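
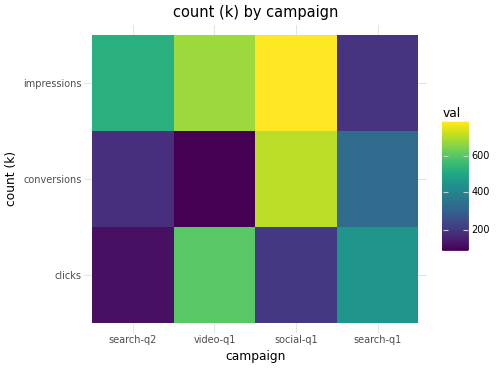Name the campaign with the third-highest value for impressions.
search-q2

Top 4 for impressions: social-q1 ≈ 800, video-q1 ≈ 700, search-q2 ≈ 500, search-q1 ≈ 200.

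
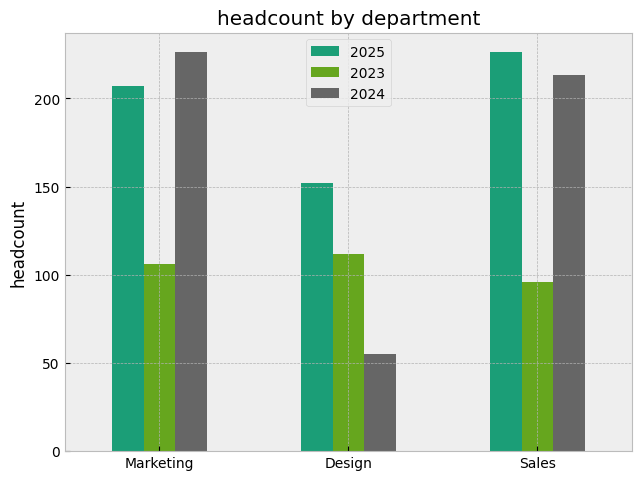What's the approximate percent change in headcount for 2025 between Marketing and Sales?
Marketing ≈ 200, Sales ≈ 220; (220 − 200) / 200 ≈ +10%.

≈ +10%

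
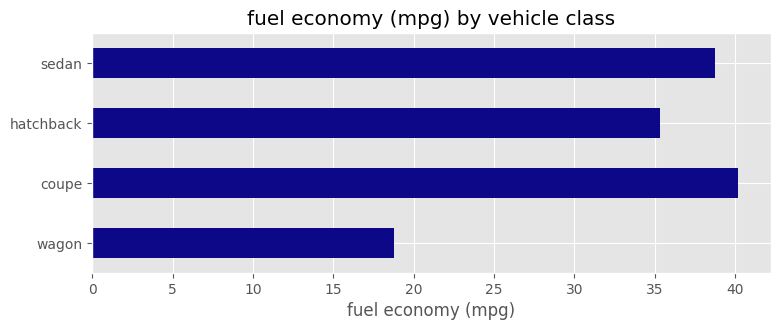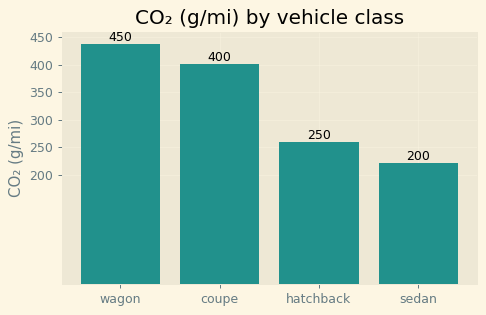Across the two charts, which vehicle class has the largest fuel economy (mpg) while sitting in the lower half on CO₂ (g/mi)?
Chart 2 median CO₂ (g/mi) ≈ 350; below-median vehicle classes: hatchback, sedan. Among those, sedan has the highest fuel economy (mpg) (≈ 40).

sedan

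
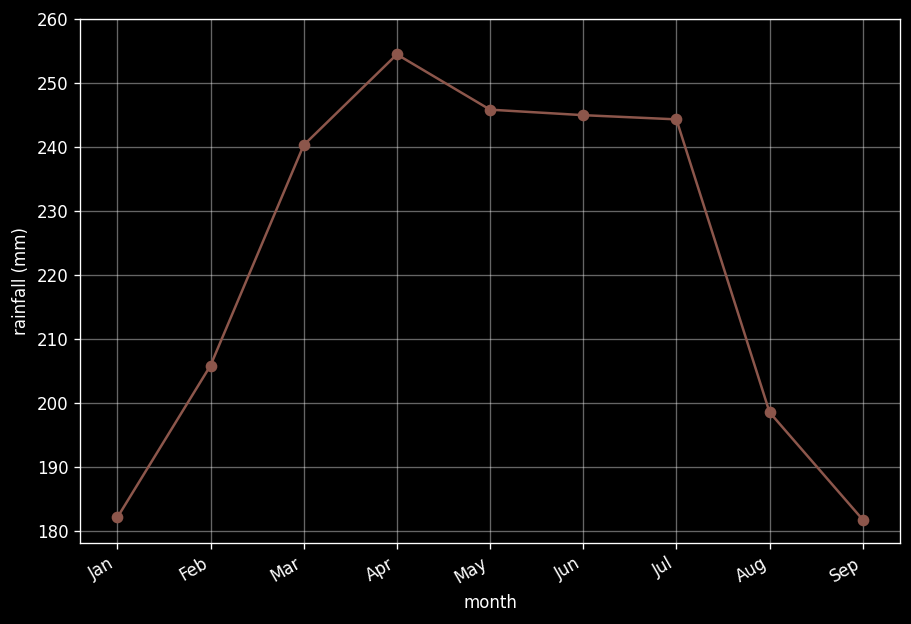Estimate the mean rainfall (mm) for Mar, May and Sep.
(240 + 250 + 180) / 3 ≈ 223.

≈ 223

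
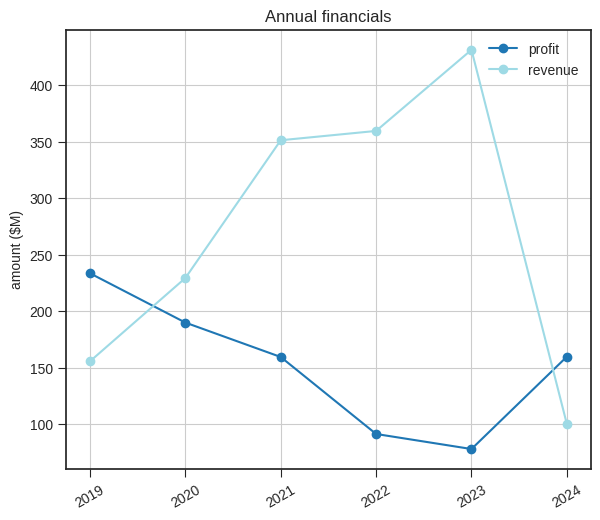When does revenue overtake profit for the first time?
2019: revenue ≈ 150 vs profit ≈ 250 (not yet); 2020: revenue ≈ 250 vs profit ≈ 200 (first crossover).

2020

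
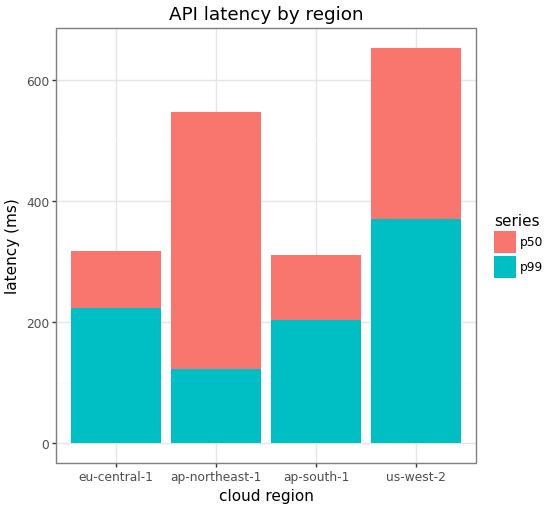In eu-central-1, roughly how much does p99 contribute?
p99 top ≈ 200, bottom ≈ 0; segment ≈ 200.

≈ 200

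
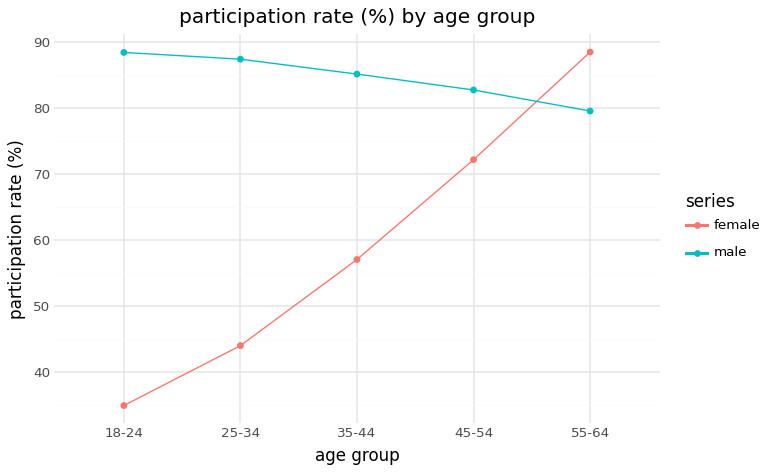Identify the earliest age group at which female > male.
45-54: female ≈ 70 vs male ≈ 85 (not yet); 55-64: female ≈ 90 vs male ≈ 80 (first crossover).

55-64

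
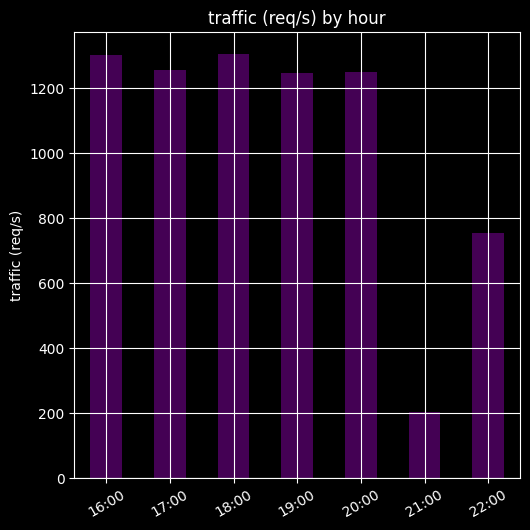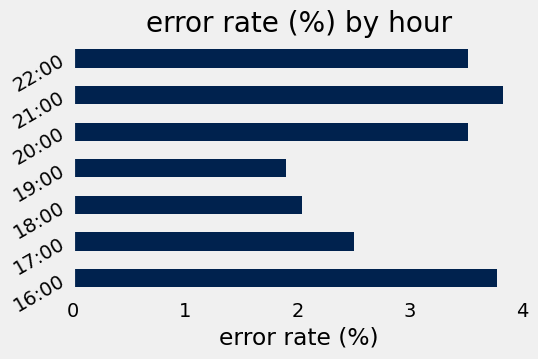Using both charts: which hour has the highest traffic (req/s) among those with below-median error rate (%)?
Chart 2 median error rate (%) ≈ 3.5; below-median hours: 17:00, 18:00, 19:00. Among those, 18:00 has the highest traffic (req/s) (≈ 1400).

18:00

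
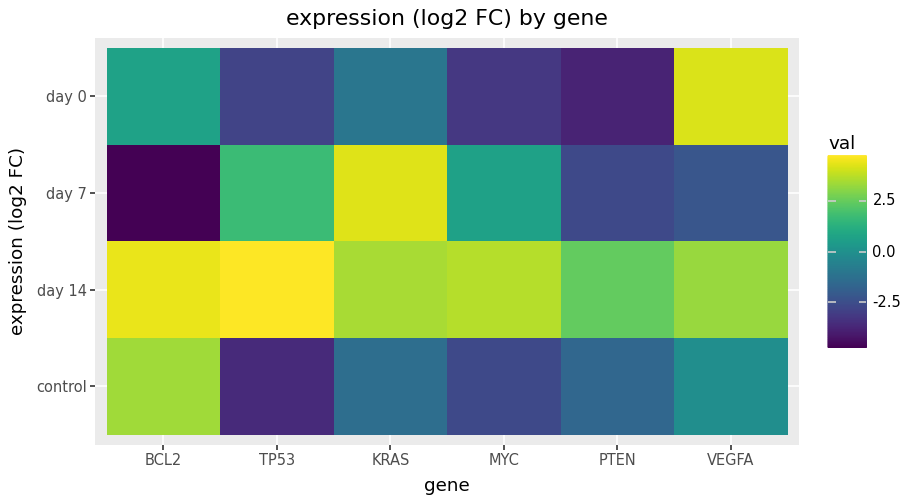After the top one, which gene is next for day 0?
BCL2

Top 3 for day 0: VEGFA ≈ 4, BCL2 ≈ 1, KRAS ≈ -1.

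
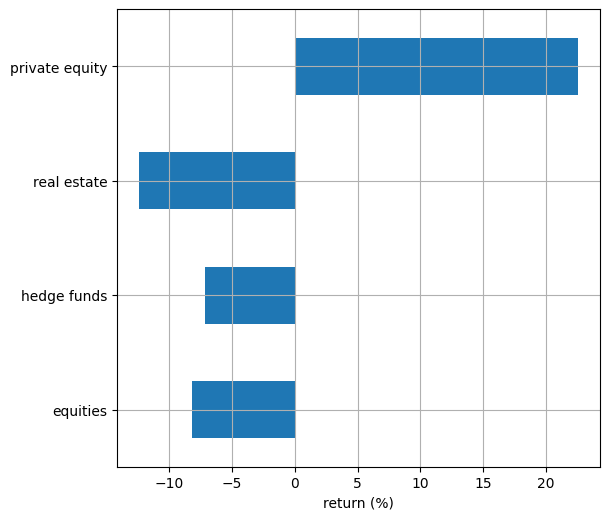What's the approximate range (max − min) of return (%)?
Max private equity ≈ 25, min real estate ≈ -10; range ≈ 35.

≈ 35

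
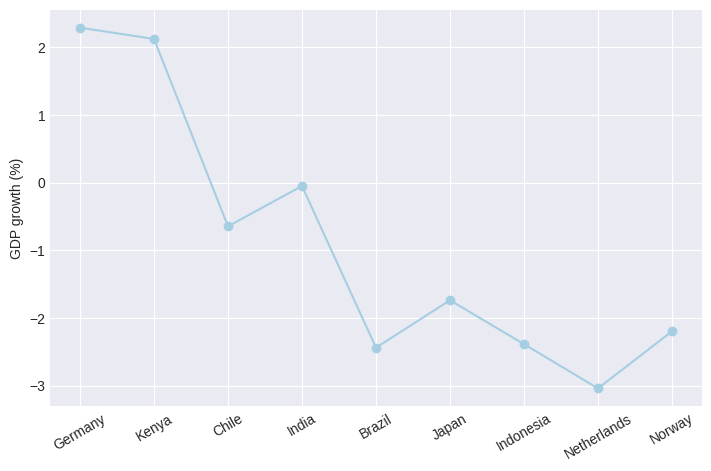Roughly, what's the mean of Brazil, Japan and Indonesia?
≈ -2.17

(-2.5 + -1.5 + -2.5) / 3 ≈ -2.17.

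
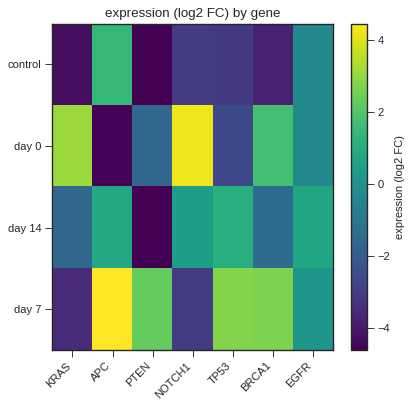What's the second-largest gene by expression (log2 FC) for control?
Top 3 for control: APC ≈ 1, EGFR ≈ 0, NOTCH1 ≈ -3.

EGFR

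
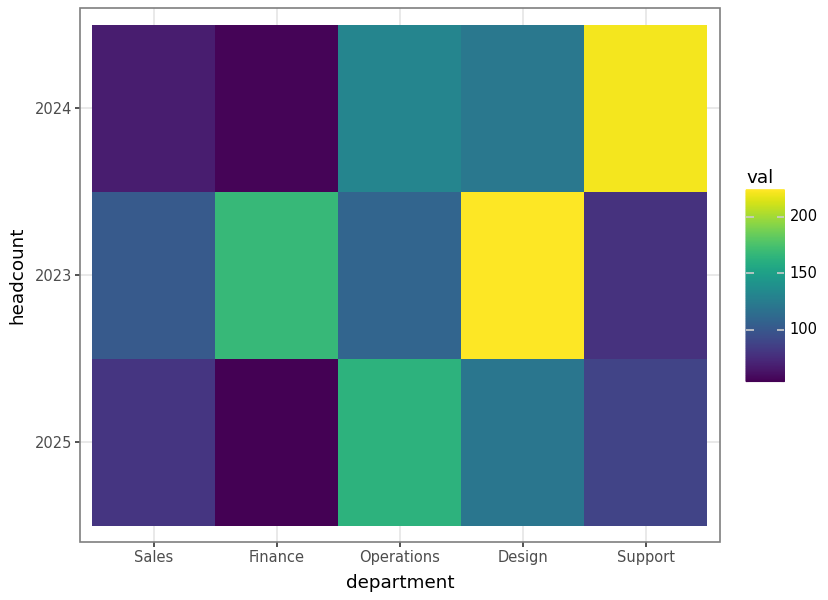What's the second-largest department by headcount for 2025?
Top 3 for 2025: Operations ≈ 160, Design ≈ 120, Support ≈ 80.

Design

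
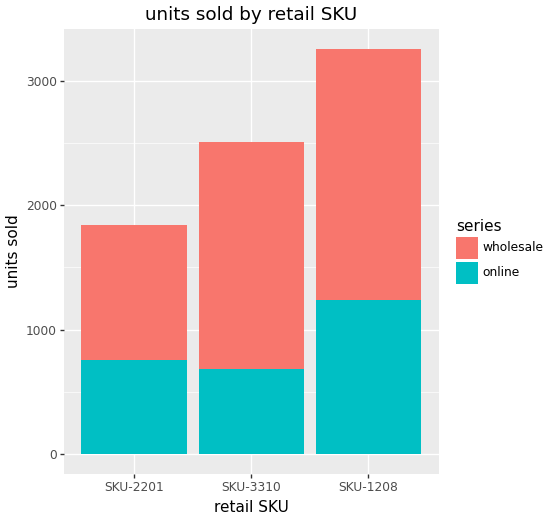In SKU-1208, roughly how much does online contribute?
≈ 1000

online top ≈ 1000, bottom ≈ 0; segment ≈ 1000.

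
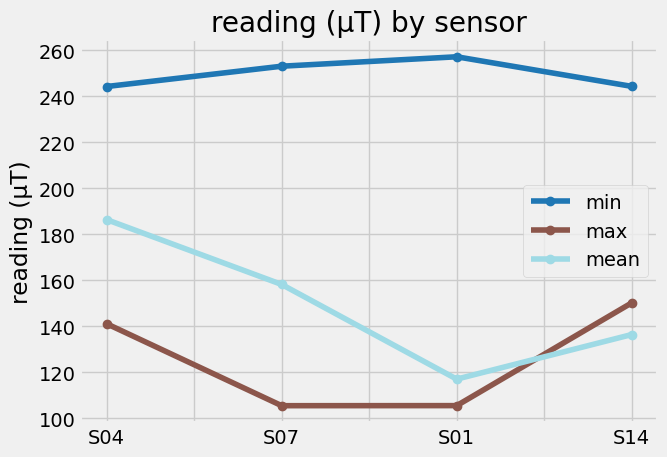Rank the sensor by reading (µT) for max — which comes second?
Top 3 for max: S14 ≈ 160, S04 ≈ 140, S01 ≈ 100.

S04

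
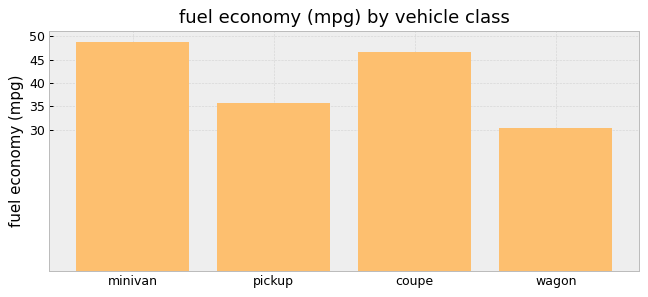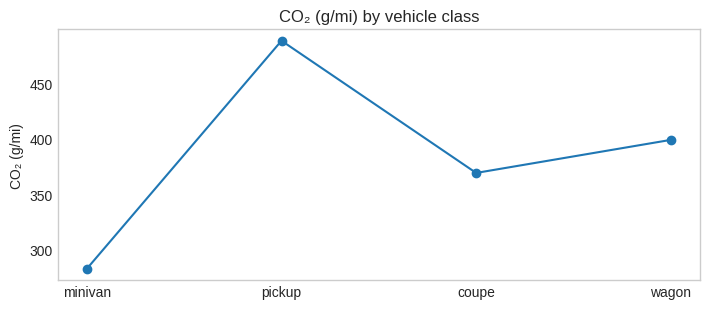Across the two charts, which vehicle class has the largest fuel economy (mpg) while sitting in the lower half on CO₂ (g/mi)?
Chart 2 median CO₂ (g/mi) ≈ 400; below-median vehicle classes: minivan, coupe. Among those, minivan has the highest fuel economy (mpg) (≈ 50).

minivan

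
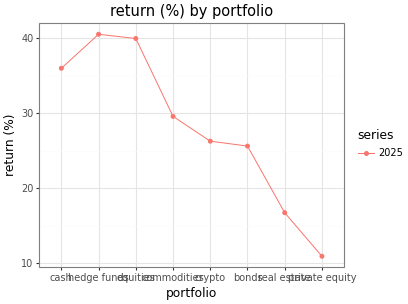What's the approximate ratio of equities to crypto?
≈ 1.6×

equities ≈ 40, crypto ≈ 25; 40/25 ≈ 1.6.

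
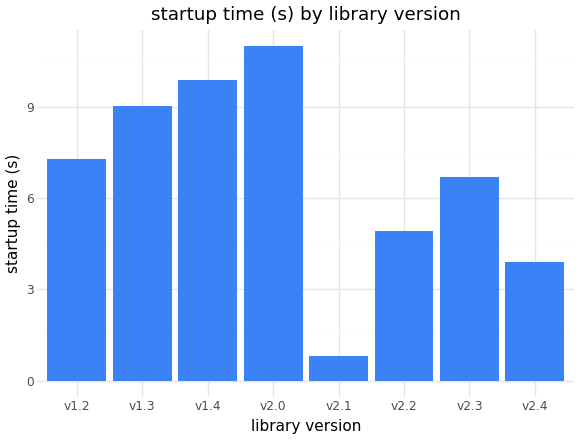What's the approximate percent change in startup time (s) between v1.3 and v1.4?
v1.3 ≈ 9, v1.4 ≈ 10; (10 − 9) / 9 ≈ +11.1%.

≈ +11.1%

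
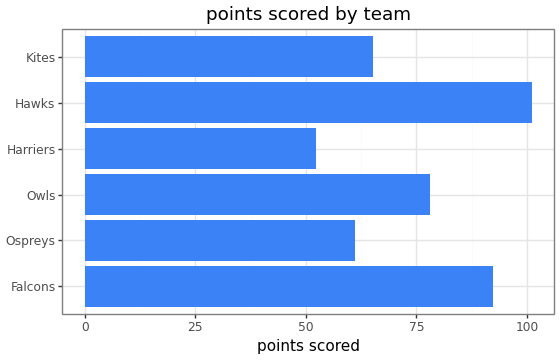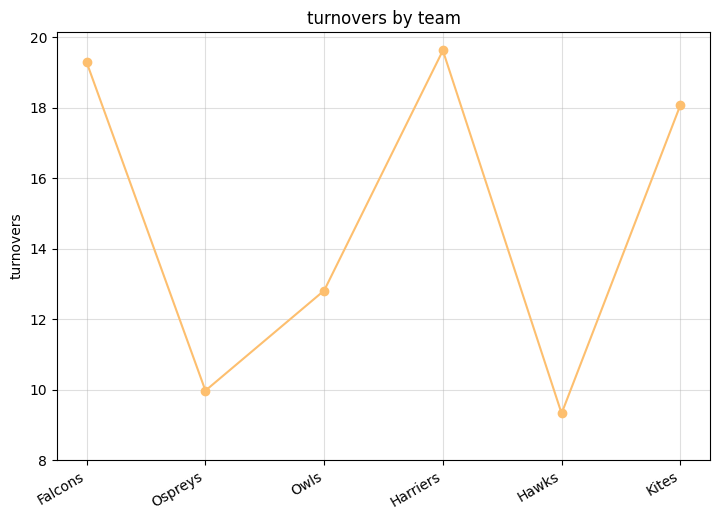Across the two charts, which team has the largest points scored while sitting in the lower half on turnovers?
Chart 2 median turnovers ≈ 16; below-median teams: Ospreys, Owls, Hawks. Among those, Hawks has the highest points scored (≈ 100).

Hawks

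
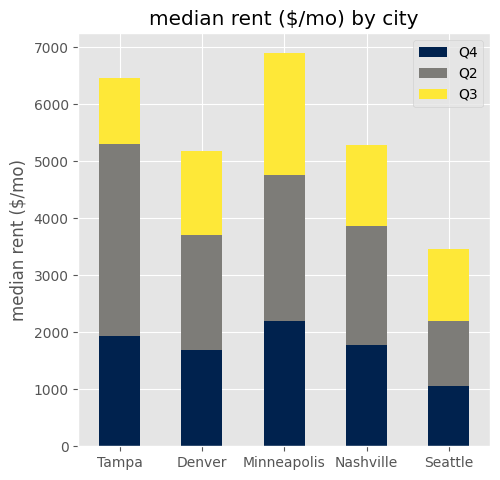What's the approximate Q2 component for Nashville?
≈ 2000

Q2 top ≈ 4000, bottom ≈ 2000; segment ≈ 2000.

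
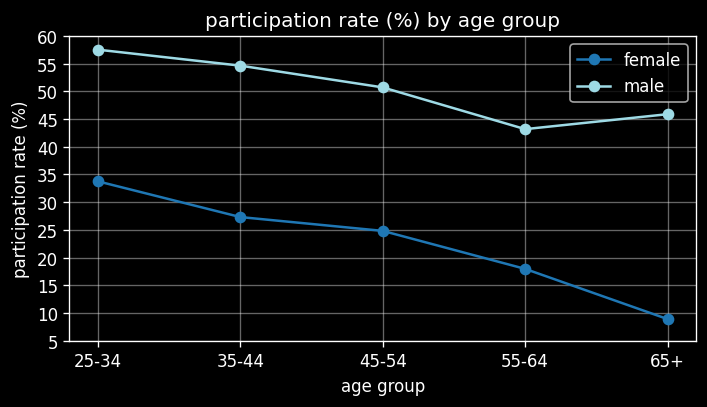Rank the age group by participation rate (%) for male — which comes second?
35-44

Top 3 for male: 25-34 ≈ 60, 35-44 ≈ 55, 45-54 ≈ 50.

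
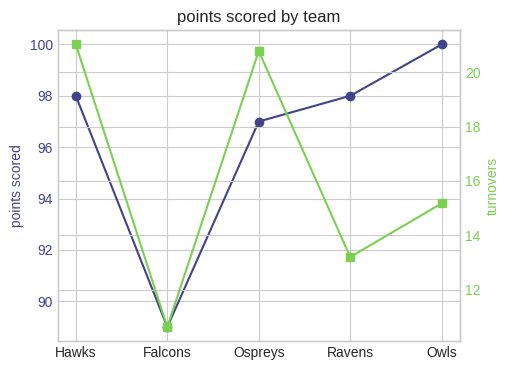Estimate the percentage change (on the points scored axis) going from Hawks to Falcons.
≈ -9.2%

Hawks ≈ 98, Falcons ≈ 89; (89 − 98) / 98 ≈ -9.2%.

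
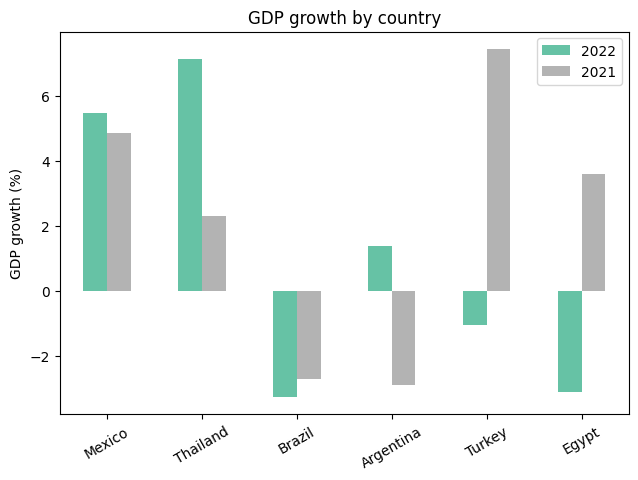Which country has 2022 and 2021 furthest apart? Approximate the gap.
Turkey: 2022 ≈ -1, 2021 ≈ 7 → gap ≈ 8. Next-largest (Egypt) is only ≈ 7.

Turkey, ≈ 8 %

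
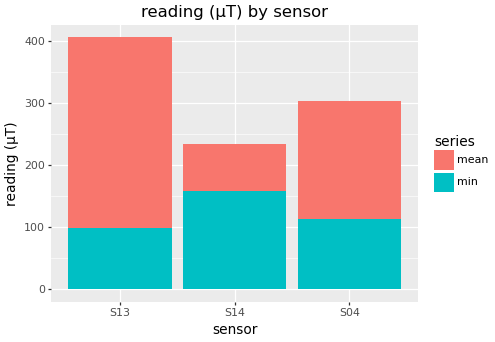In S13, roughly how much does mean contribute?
≈ 300

mean top ≈ 400, bottom ≈ 100; segment ≈ 300.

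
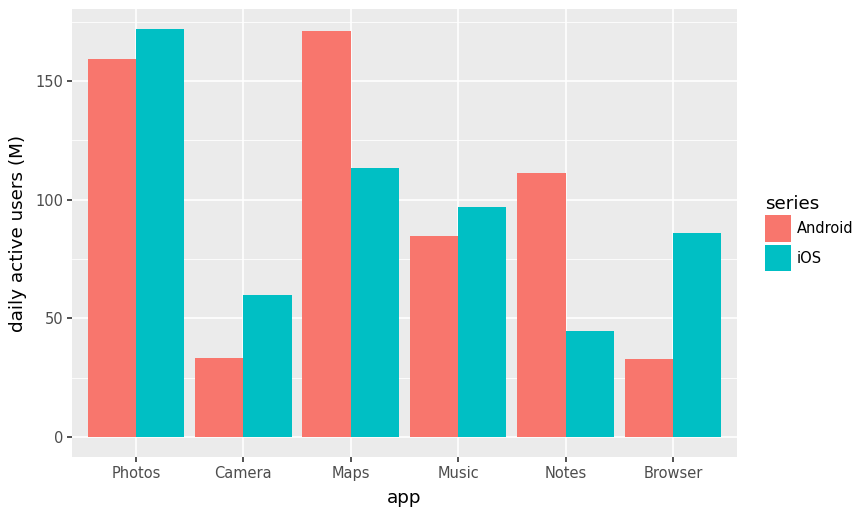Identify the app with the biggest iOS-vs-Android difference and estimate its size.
Notes, ≈ 80 M

Notes: iOS ≈ 40, Android ≈ 120 → gap ≈ 80. Next-largest (Maps) is only ≈ 60.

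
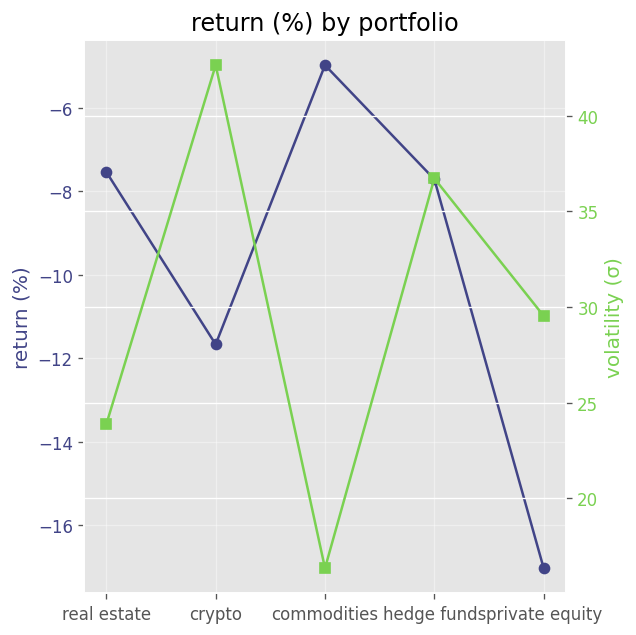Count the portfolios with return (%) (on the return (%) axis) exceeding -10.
Above -10: real estate, commodities, hedge funds.

3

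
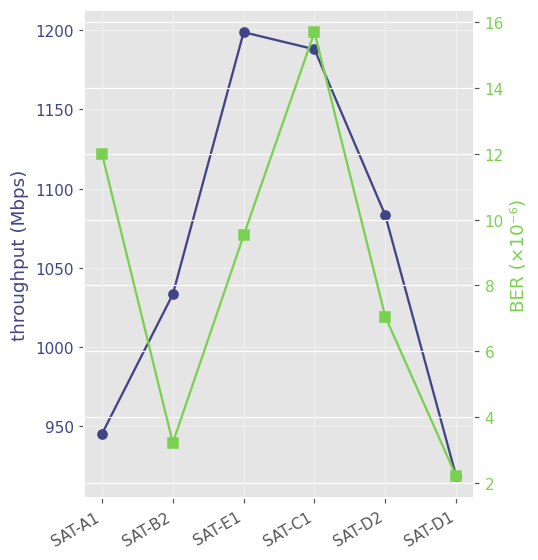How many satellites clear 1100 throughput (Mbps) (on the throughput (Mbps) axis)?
2

Above 1100: SAT-E1, SAT-C1.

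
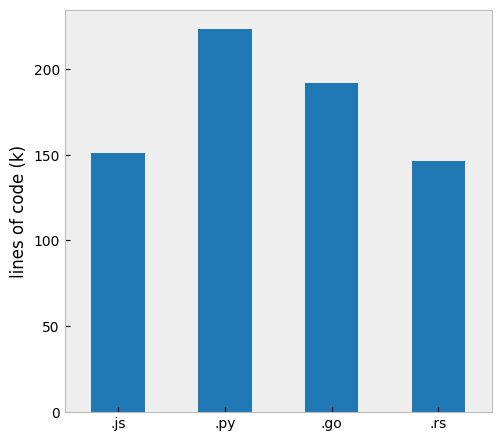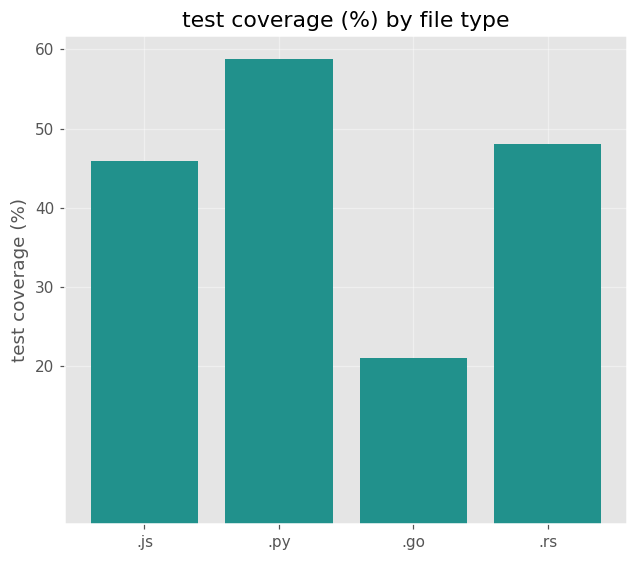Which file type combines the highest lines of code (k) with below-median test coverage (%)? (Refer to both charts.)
Chart 2 median test coverage (%) ≈ 50; below-median file types: .js, .go. Among those, .go has the highest lines of code (k) (≈ 200).

.go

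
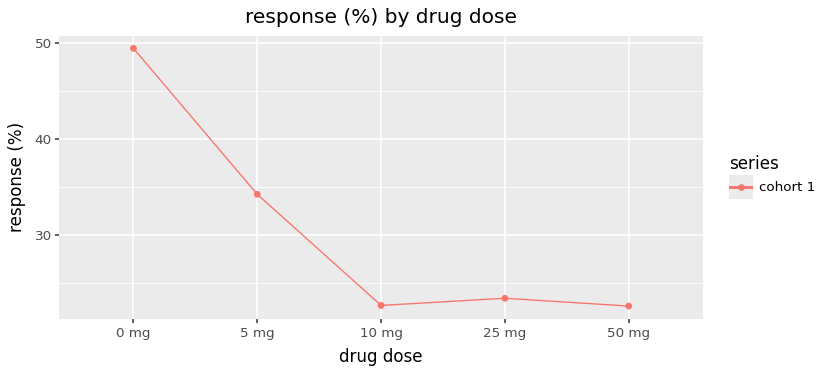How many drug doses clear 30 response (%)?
2

Above 30: 0 mg, 5 mg.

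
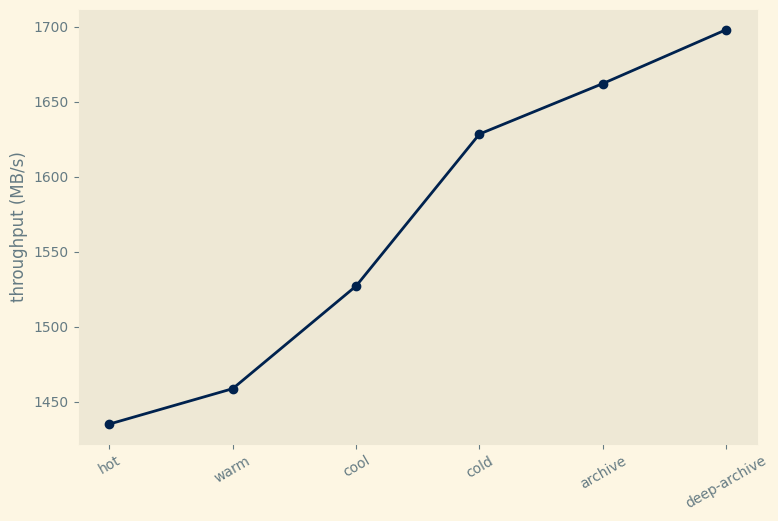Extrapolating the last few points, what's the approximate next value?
Last three: 1625, 1650, 1700 → slope ≈ 37.5/step → next ≈ 1737.5.

≈ 1737.5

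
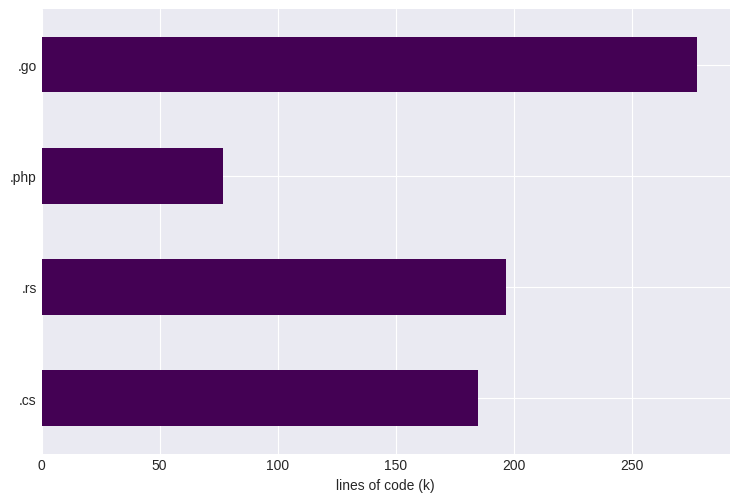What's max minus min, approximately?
Max .go ≈ 275, min .php ≈ 75; range ≈ 200.

≈ 200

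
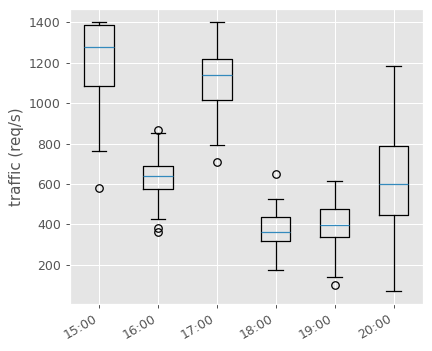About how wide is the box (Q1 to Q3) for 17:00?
Q3 ≈ 1200, Q1 ≈ 1000; IQR ≈ 200.

≈ 200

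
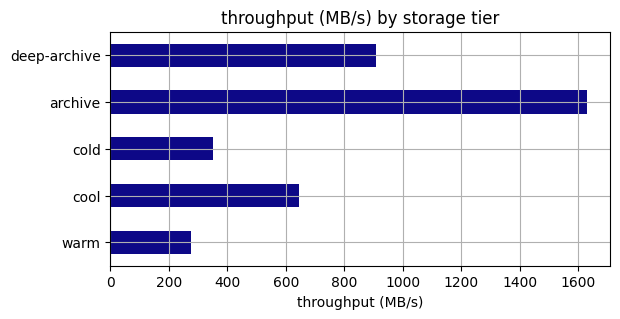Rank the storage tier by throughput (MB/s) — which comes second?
deep-archive

Top 3: archive ≈ 1600, deep-archive ≈ 1000, cool ≈ 600.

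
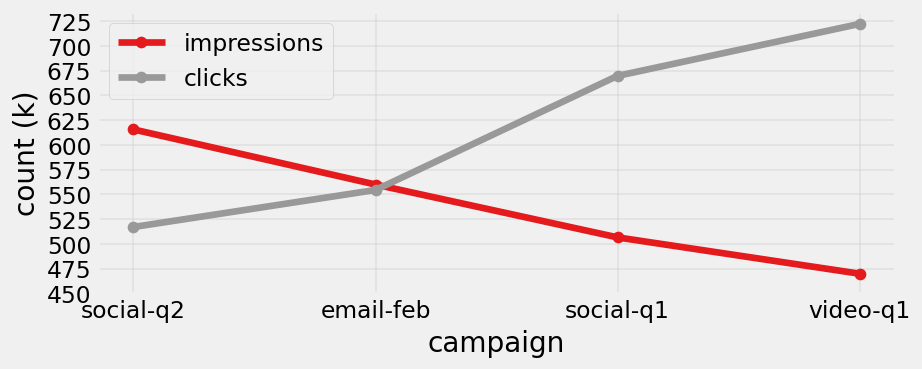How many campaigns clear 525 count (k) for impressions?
Above 525: social-q2, email-feb.

2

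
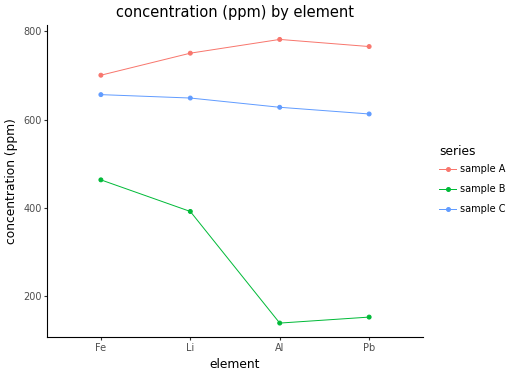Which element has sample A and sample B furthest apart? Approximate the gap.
Al: sample A ≈ 800, sample B ≈ 100 → gap ≈ 700. Next-largest (Pb) is only ≈ 600.

Al, ≈ 700 ppm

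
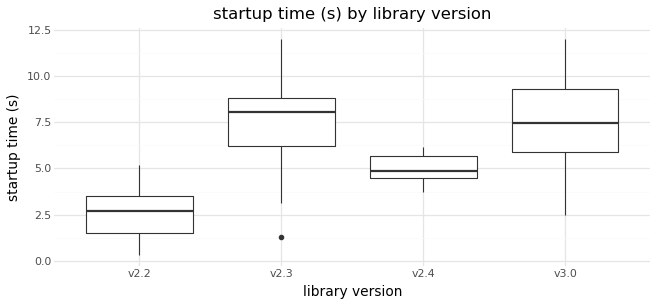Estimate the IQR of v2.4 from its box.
≈ 1.0

Q3 ≈ 5.5, Q1 ≈ 4.5; IQR ≈ 1.0.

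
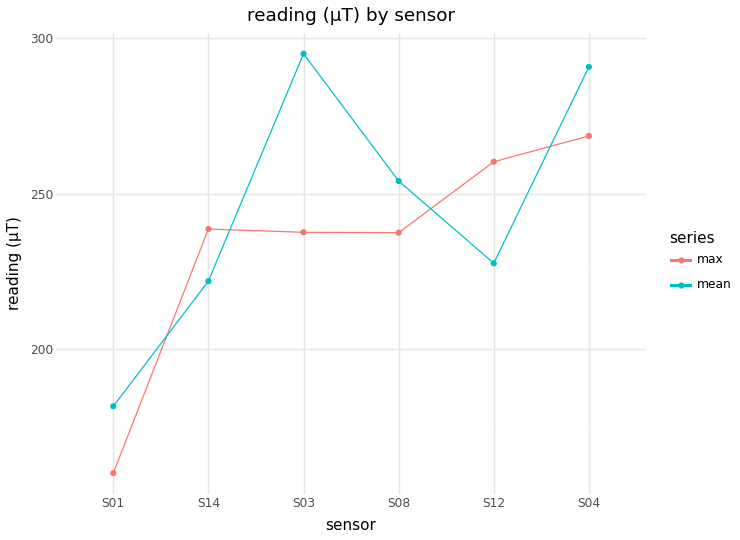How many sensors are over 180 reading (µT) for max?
Above 180: S14, S03, S08, S12, S04.

5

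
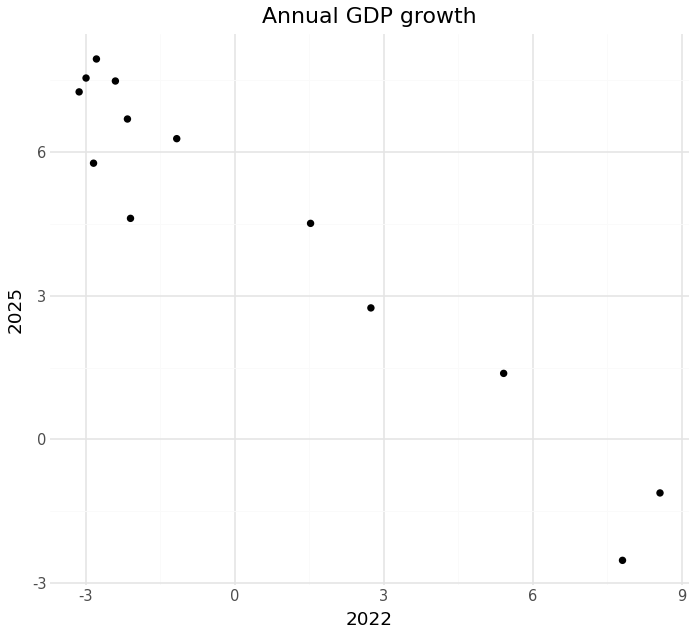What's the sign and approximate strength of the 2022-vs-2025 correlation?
Points are negatively correlated; strong (|r| ≈ 1.0).

negative, strong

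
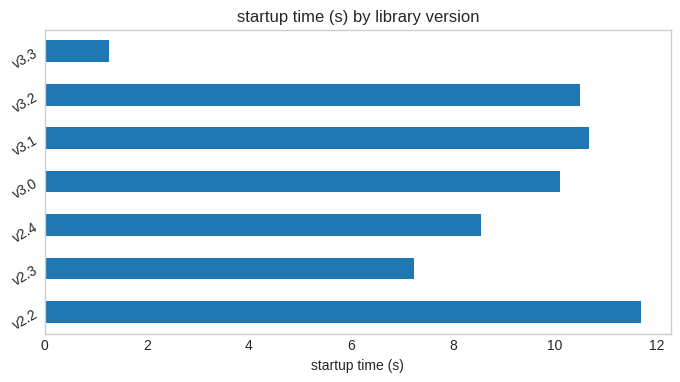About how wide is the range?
Max v2.2 ≈ 12, min v3.3 ≈ 1; range ≈ 11.

≈ 11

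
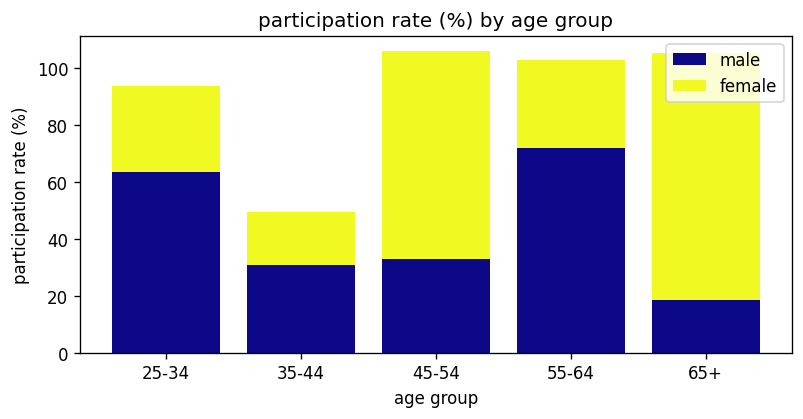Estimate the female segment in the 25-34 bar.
female top ≈ 90, bottom ≈ 60; segment ≈ 30.

≈ 30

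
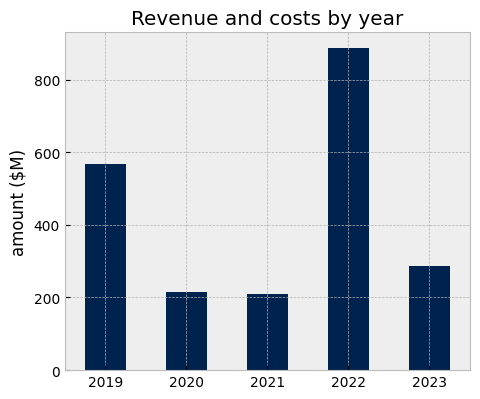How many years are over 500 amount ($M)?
2

Above 500: 2019, 2022.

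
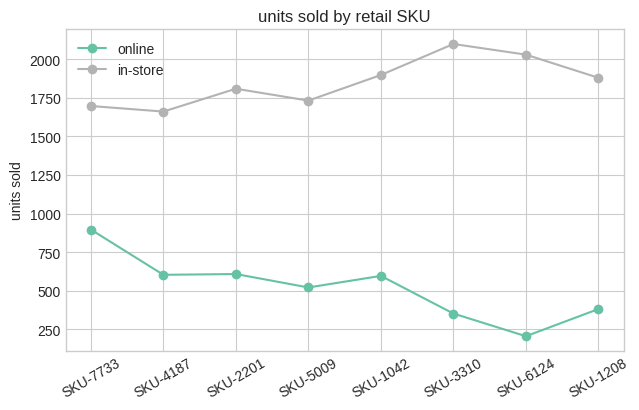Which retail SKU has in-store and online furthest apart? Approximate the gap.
SKU-6124, ≈ 1800

SKU-6124: in-store ≈ 2000, online ≈ 200 → gap ≈ 1800. Next-largest (SKU-3310) is only ≈ 1600.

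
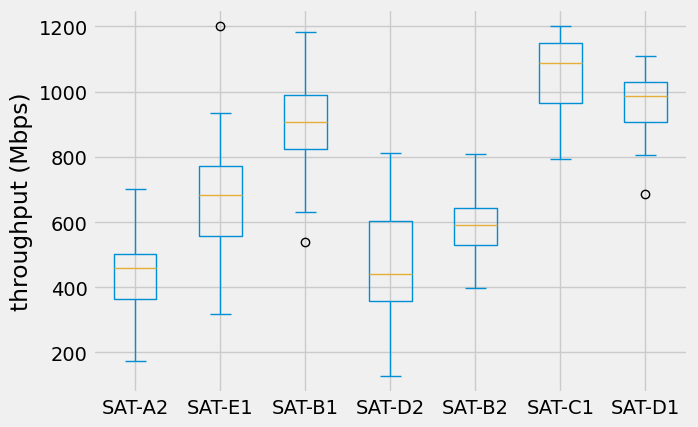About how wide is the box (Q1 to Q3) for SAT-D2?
Q3 ≈ 600, Q1 ≈ 400; IQR ≈ 200.

≈ 200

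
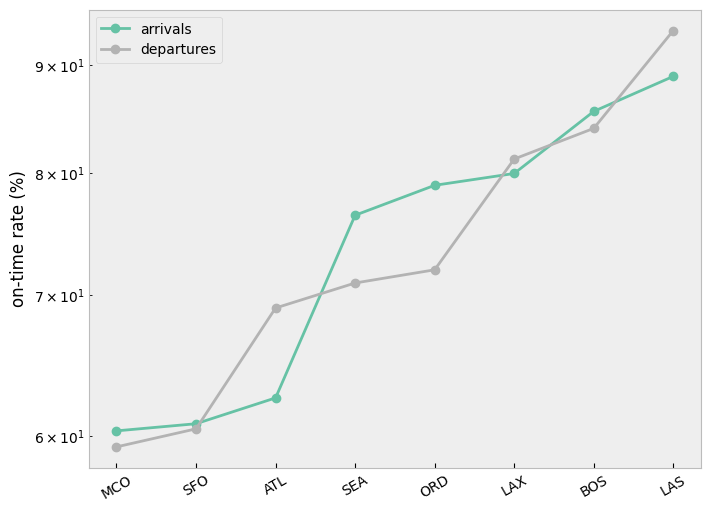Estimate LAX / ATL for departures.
LAX ≈ 80, ATL ≈ 70; 80/70 ≈ 1.14.

≈ 1.14×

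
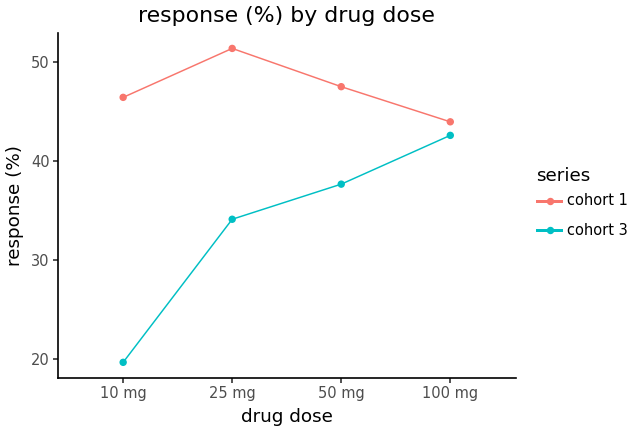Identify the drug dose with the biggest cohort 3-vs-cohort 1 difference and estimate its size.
10 mg: cohort 3 ≈ 20, cohort 1 ≈ 45 → gap ≈ 25. Next-largest (25 mg) is only ≈ 15.

10 mg, ≈ 25 %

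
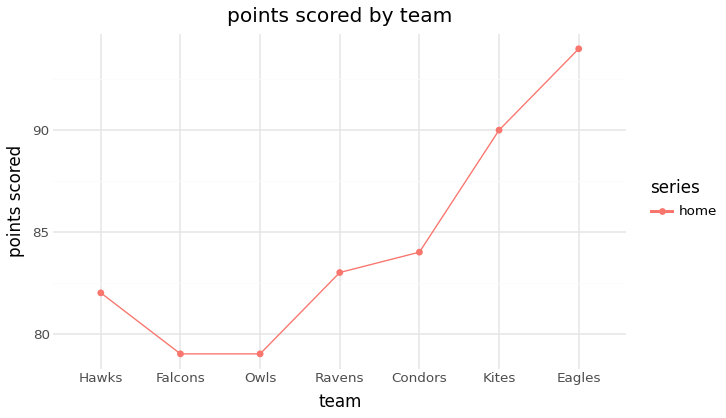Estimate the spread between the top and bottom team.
Max Eagles ≈ 94, min Falcons ≈ 80; range ≈ 14.

≈ 14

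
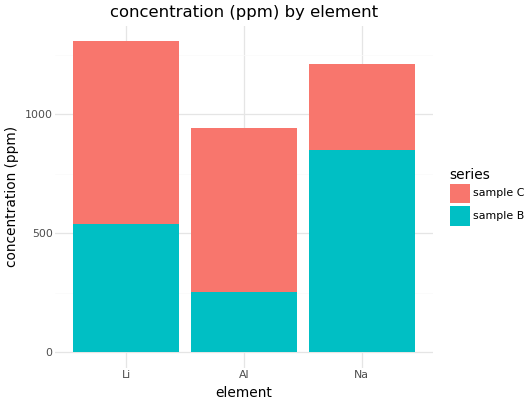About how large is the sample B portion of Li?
sample B top ≈ 600, bottom ≈ 0; segment ≈ 600.

≈ 600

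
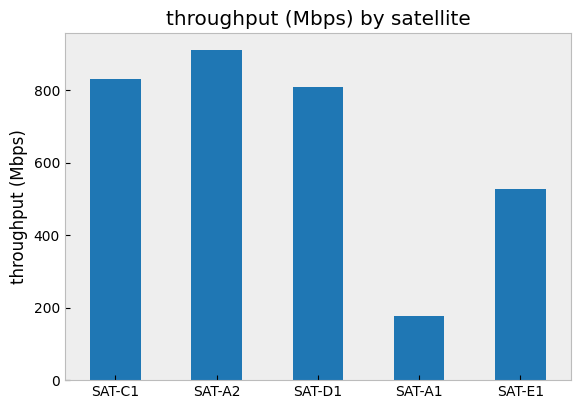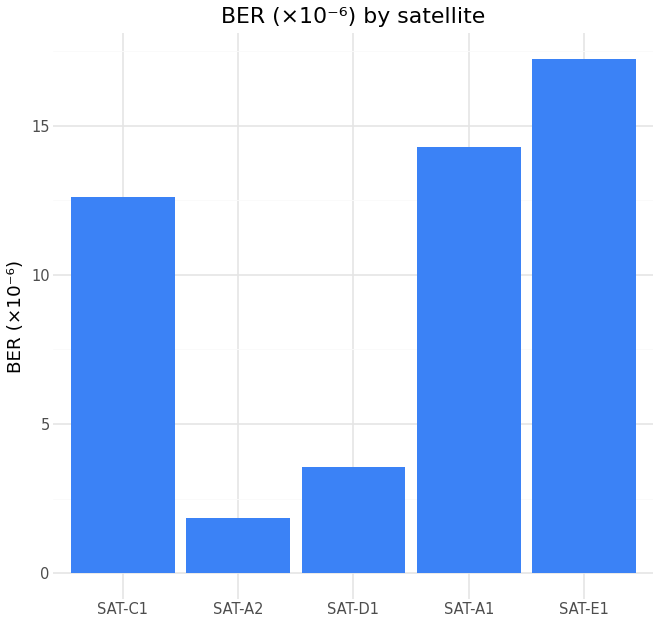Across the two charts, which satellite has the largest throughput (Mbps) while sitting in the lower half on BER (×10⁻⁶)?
SAT-A2

Chart 2 median BER (×10⁻⁶) ≈ 12; below-median satellites: SAT-A2, SAT-D1. Among those, SAT-A2 has the highest throughput (Mbps) (≈ 900).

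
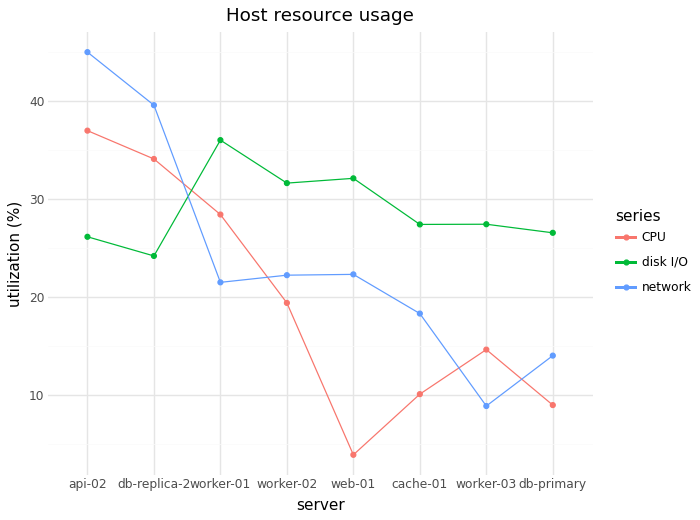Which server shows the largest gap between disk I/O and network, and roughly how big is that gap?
api-02, ≈ 20 %

api-02: disk I/O ≈ 25, network ≈ 45 → gap ≈ 20. Next-largest (worker-03) is only ≈ 15.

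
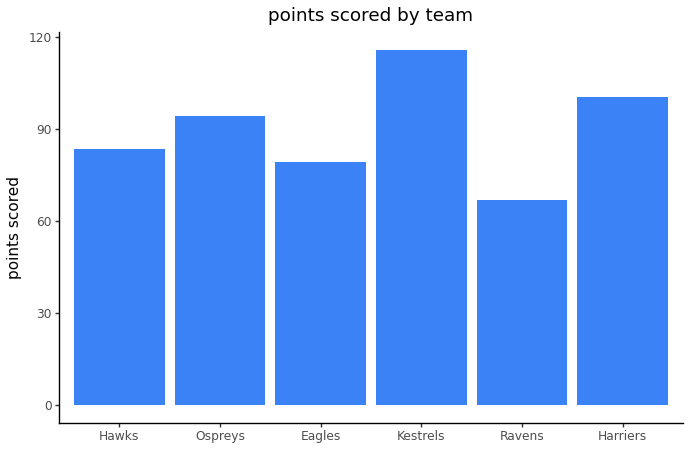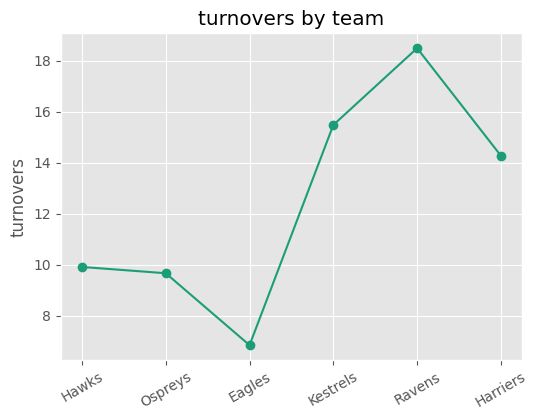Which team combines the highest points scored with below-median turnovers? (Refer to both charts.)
Chart 2 median turnovers ≈ 12; below-median teams: Hawks, Ospreys, Eagles. Among those, Ospreys has the highest points scored (≈ 100).

Ospreys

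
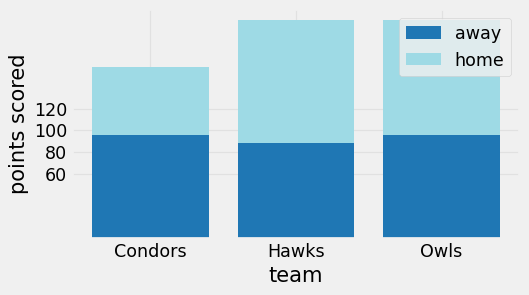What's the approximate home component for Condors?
home top ≈ 160, bottom ≈ 100; segment ≈ 60.

≈ 60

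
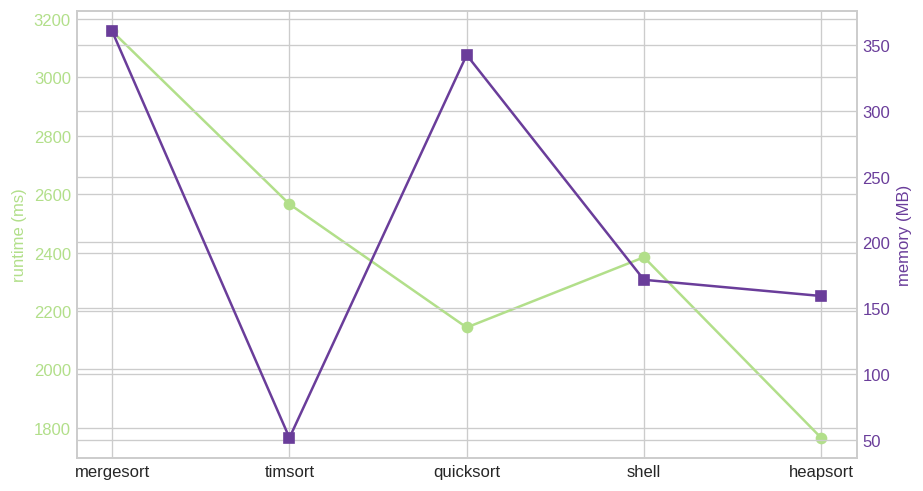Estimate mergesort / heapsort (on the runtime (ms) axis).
≈ 1.78×

mergesort ≈ 3200, heapsort ≈ 1800; 3200/1800 ≈ 1.78.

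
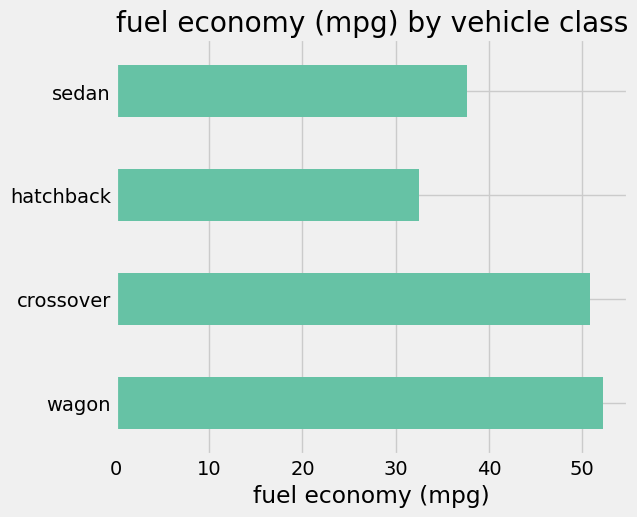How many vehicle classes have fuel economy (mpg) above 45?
Above 45: wagon, crossover.

2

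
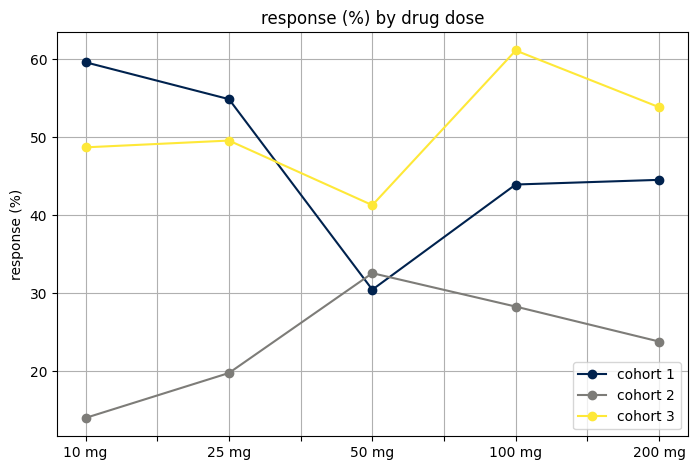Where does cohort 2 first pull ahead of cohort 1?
50 mg

25 mg: cohort 2 ≈ 20 vs cohort 1 ≈ 55 (not yet); 50 mg: cohort 2 ≈ 35 vs cohort 1 ≈ 30 (first crossover).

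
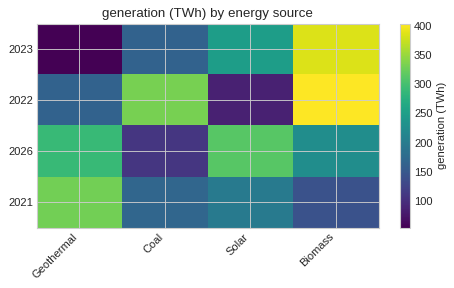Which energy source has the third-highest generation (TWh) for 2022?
Geothermal

Top 4 for 2022: Biomass ≈ 400, Coal ≈ 350, Geothermal ≈ 150, Solar ≈ 100.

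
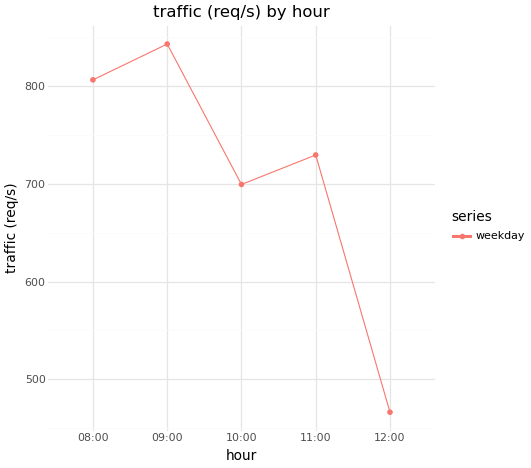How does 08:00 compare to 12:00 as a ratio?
≈ 1.78×

08:00 ≈ 800, 12:00 ≈ 450; 800/450 ≈ 1.78.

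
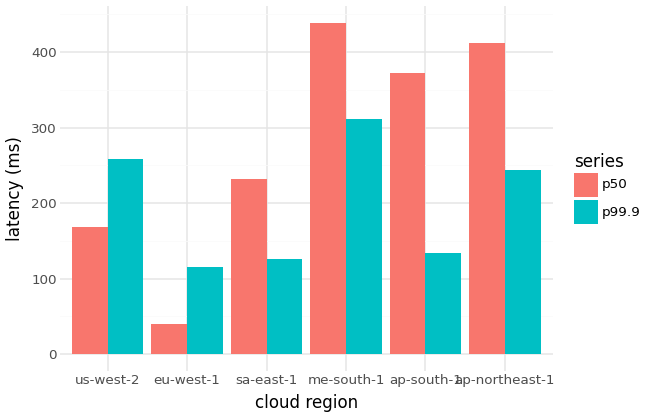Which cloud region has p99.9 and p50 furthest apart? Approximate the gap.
ap-south-1, ≈ 200 ms

ap-south-1: p99.9 ≈ 150, p50 ≈ 350 → gap ≈ 200. Next-largest (ap-northeast-1) is only ≈ 150.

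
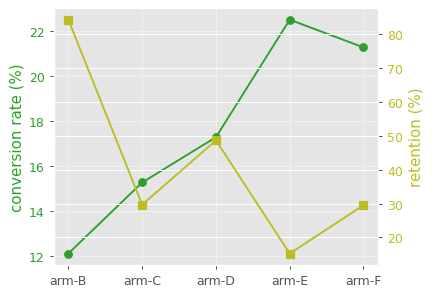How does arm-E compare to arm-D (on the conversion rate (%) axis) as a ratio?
arm-E ≈ 23, arm-D ≈ 17; 23/17 ≈ 1.35.

≈ 1.35×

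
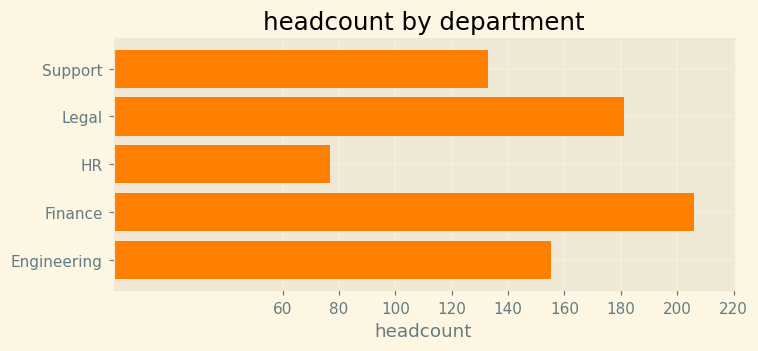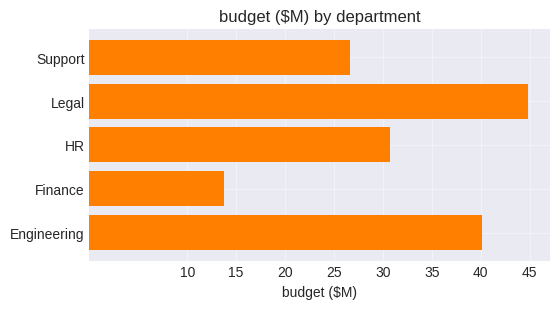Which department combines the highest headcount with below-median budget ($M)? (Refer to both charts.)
Chart 2 median budget ($M) ≈ 30; below-median departments: Support, Finance. Among those, Finance has the highest headcount (≈ 200).

Finance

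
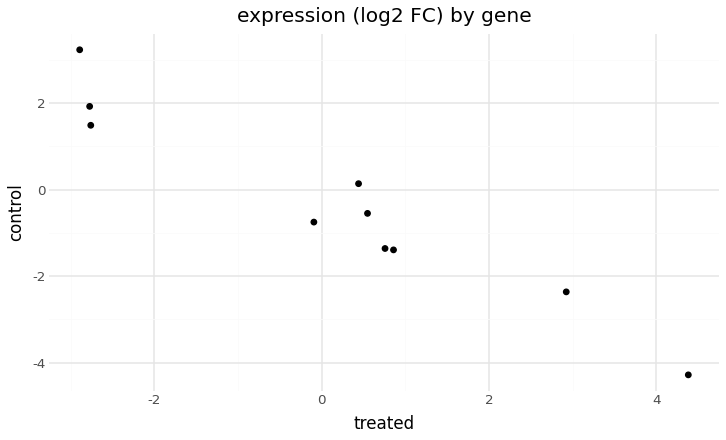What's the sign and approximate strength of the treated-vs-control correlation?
negative, strong

Points are negatively correlated; strong (|r| ≈ 1.0).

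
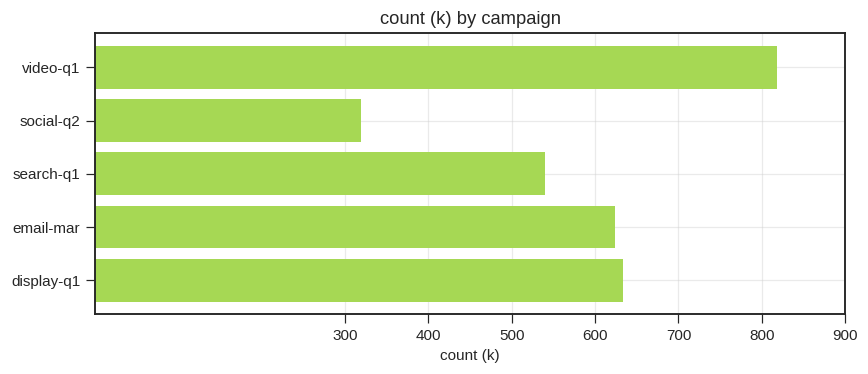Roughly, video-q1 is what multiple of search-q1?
video-q1 ≈ 800, search-q1 ≈ 500; 800/500 ≈ 1.6.

≈ 1.6×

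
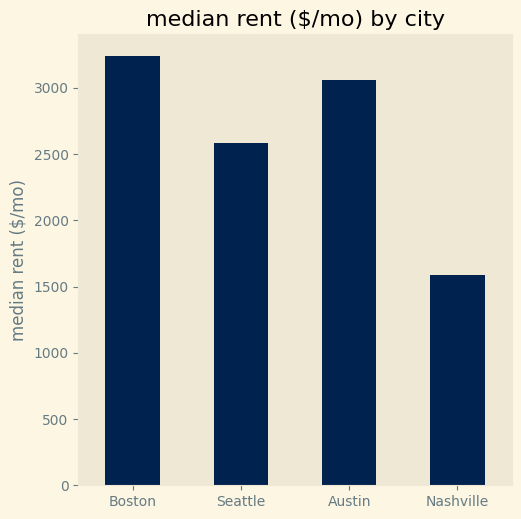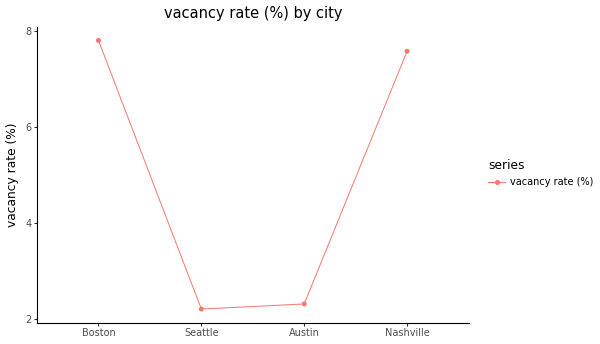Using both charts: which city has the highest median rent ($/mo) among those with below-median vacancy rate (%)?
Austin

Chart 2 median vacancy rate (%) ≈ 5; below-median cities: Seattle, Austin. Among those, Austin has the highest median rent ($/mo) (≈ 3000).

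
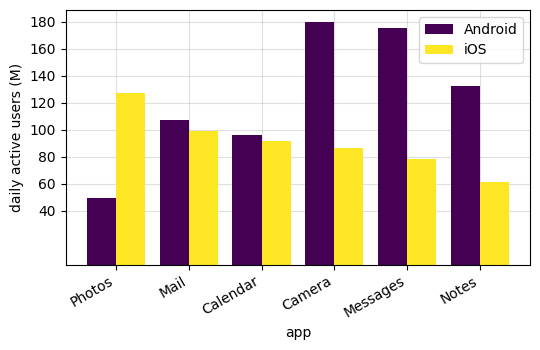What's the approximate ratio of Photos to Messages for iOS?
≈ 1.5×

Photos ≈ 120, Messages ≈ 80; 120/80 ≈ 1.5.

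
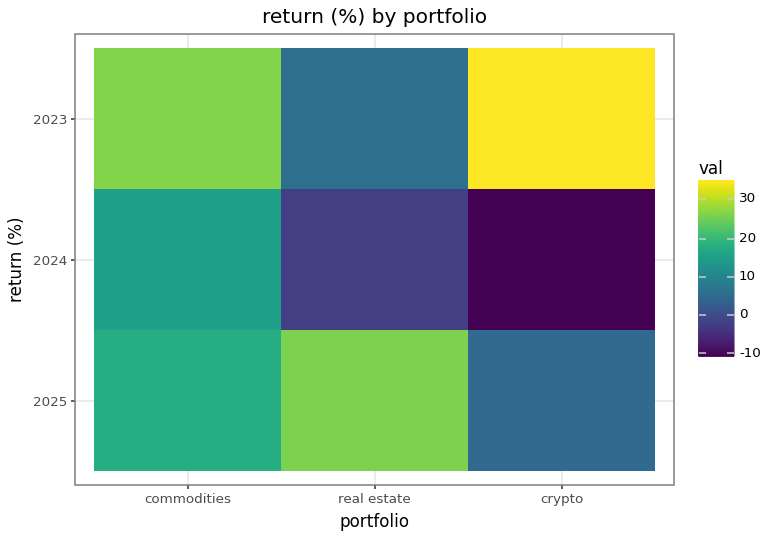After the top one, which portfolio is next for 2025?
commodities

Top 3 for 2025: real estate ≈ 25, commodities ≈ 20, crypto ≈ 5.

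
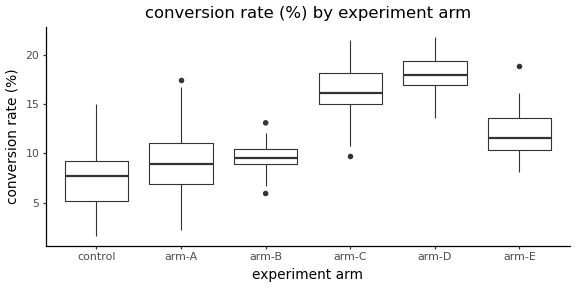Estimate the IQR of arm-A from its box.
≈ 4

Q3 ≈ 11, Q1 ≈ 7; IQR ≈ 4.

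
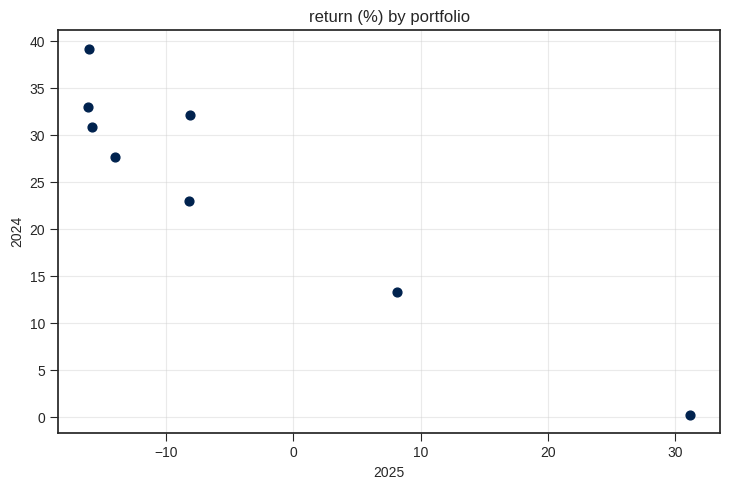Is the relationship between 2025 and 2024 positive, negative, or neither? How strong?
negative, strong

Points are negatively correlated; strong (|r| ≈ 1.0).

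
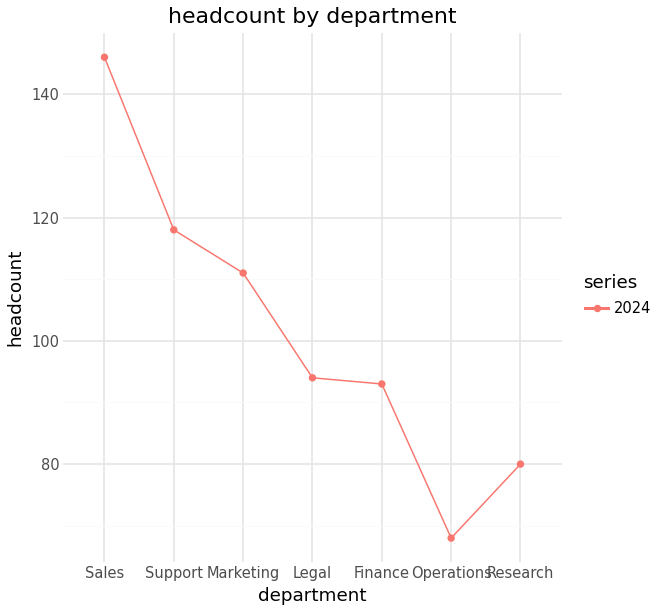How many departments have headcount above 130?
Above 130: Sales.

1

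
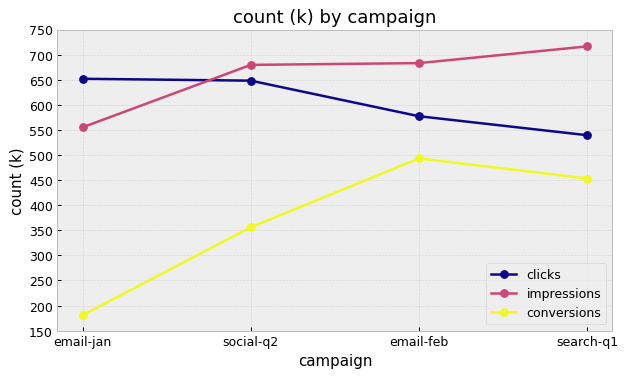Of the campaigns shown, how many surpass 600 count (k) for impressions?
3

Above 600: social-q2, email-feb, search-q1.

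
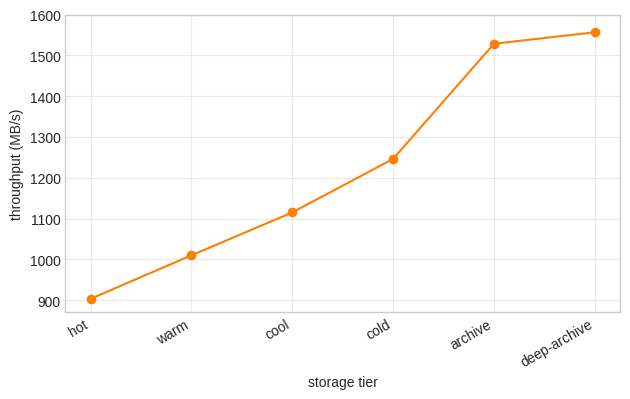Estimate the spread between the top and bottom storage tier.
Max deep-archive ≈ 1600, min hot ≈ 900; range ≈ 700.

≈ 700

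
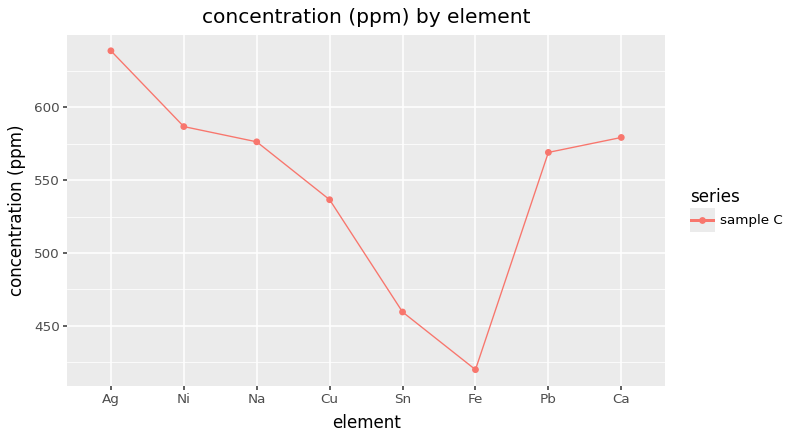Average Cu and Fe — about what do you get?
≈ 480

(540 + 420) / 2 ≈ 480.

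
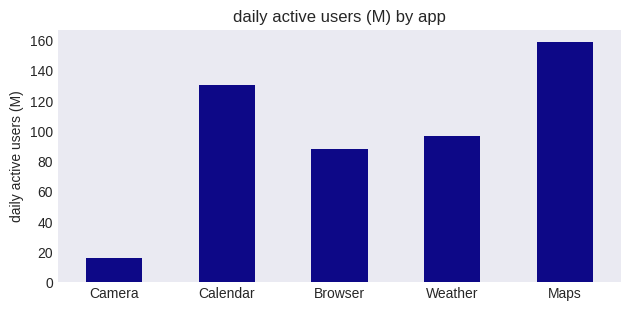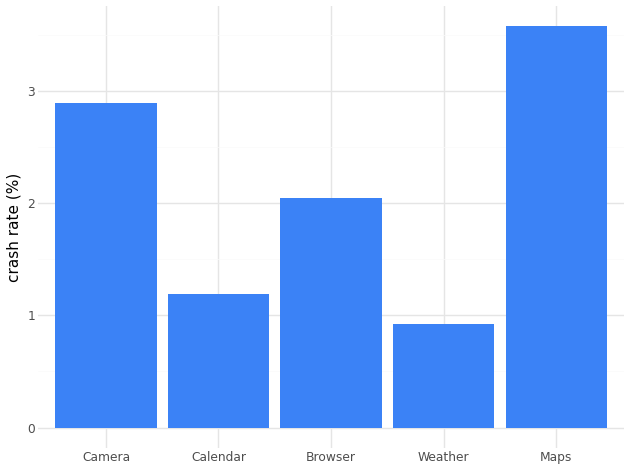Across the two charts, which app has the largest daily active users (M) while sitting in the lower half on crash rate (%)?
Calendar

Chart 2 median crash rate (%) ≈ 2; below-median apps: Calendar, Weather. Among those, Calendar has the highest daily active users (M) (≈ 140).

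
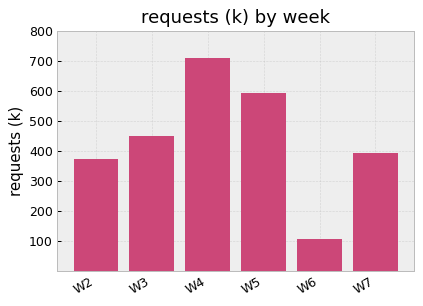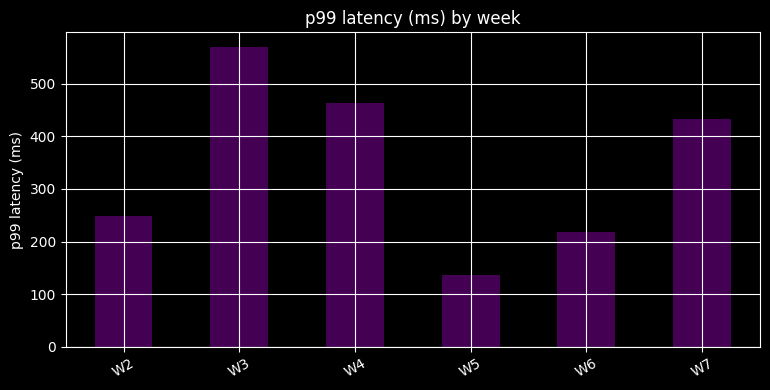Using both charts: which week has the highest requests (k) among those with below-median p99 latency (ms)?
W5

Chart 2 median p99 latency (ms) ≈ 300; below-median weeks: W2, W5, W6. Among those, W5 has the highest requests (k) (≈ 600).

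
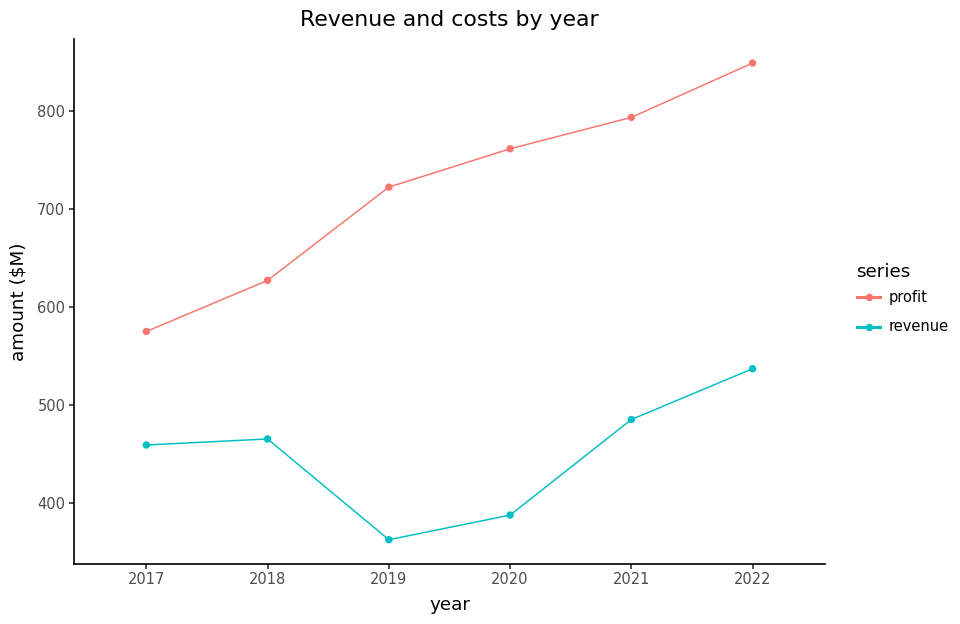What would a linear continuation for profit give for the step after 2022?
Last three: 750, 800, 850 → slope ≈ 50/step → next ≈ 900.

≈ 900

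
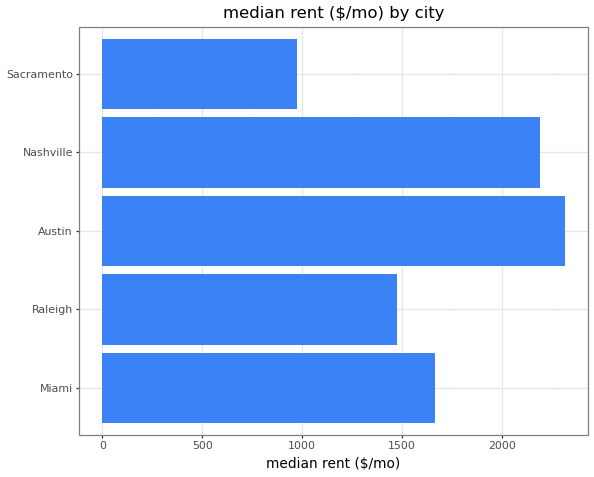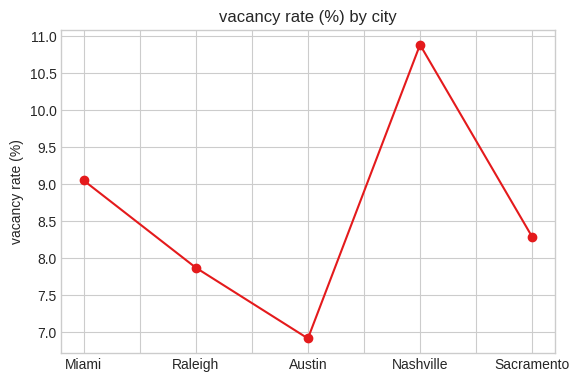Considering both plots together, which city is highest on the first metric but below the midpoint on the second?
Austin

Chart 2 median vacancy rate (%) ≈ 8; below-median cities: Raleigh, Austin. Among those, Austin has the highest median rent ($/mo) (≈ 2500).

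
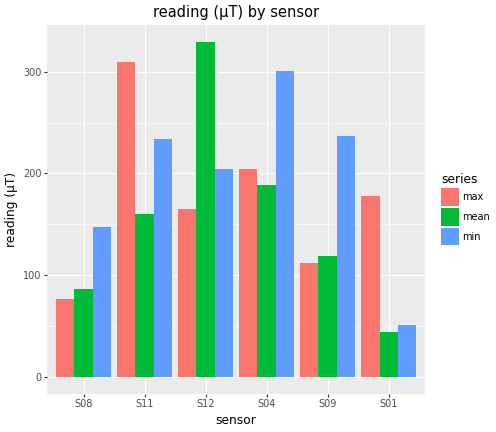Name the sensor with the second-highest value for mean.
S04

Top 3 for mean: S12 ≈ 350, S04 ≈ 200, S11 ≈ 150.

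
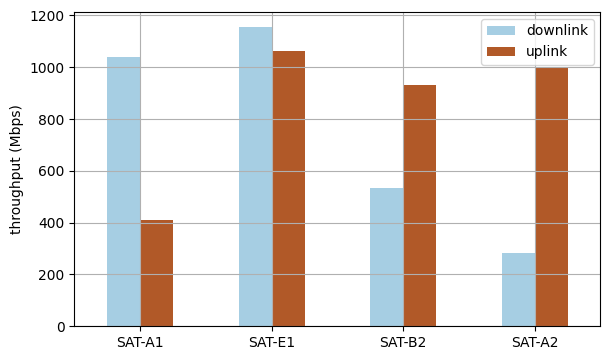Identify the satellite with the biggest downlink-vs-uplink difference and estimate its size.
SAT-A2, ≈ 700 Mbps

SAT-A2: downlink ≈ 300, uplink ≈ 1000 → gap ≈ 700. Next-largest (SAT-A1) is only ≈ 600.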